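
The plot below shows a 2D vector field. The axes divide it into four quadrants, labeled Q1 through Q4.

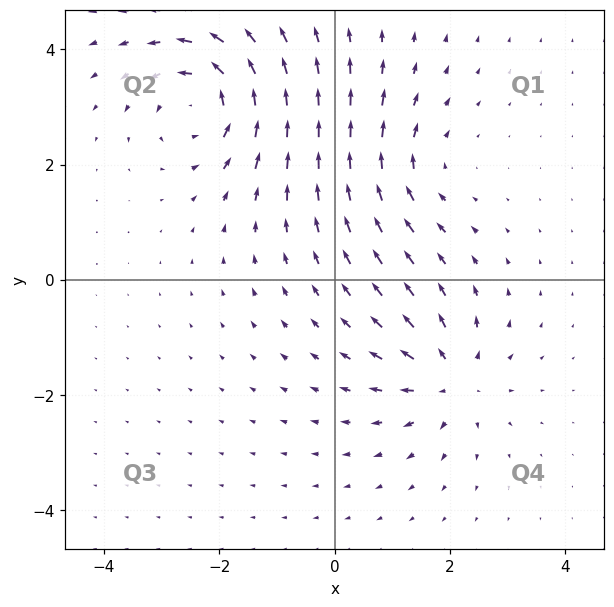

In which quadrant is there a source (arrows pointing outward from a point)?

Q4

The source sits at approximately (2.0, -1.7), which lies in quadrant Q4. The divergence there is about +5, positive as expected for a source.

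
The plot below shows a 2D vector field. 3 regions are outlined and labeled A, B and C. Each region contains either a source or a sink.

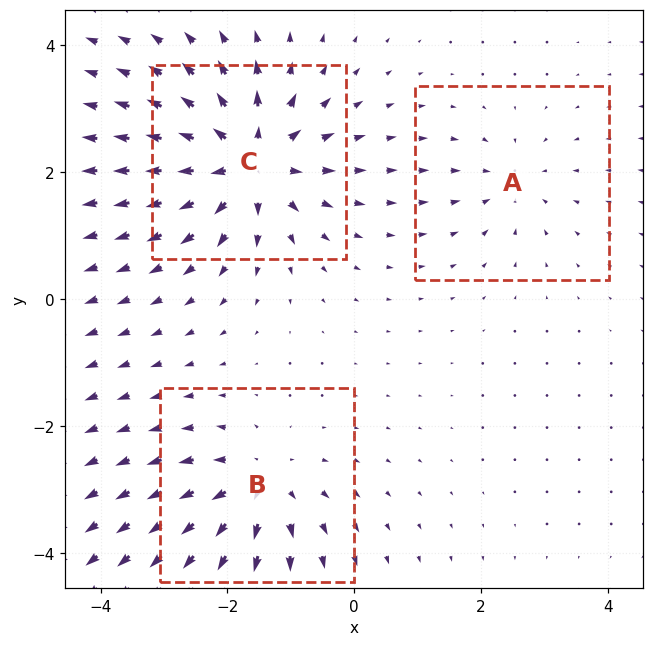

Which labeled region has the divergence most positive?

C

Divergence at each region's feature centre — A: about -2, B: about +4, C: about +6. Region C is most positive.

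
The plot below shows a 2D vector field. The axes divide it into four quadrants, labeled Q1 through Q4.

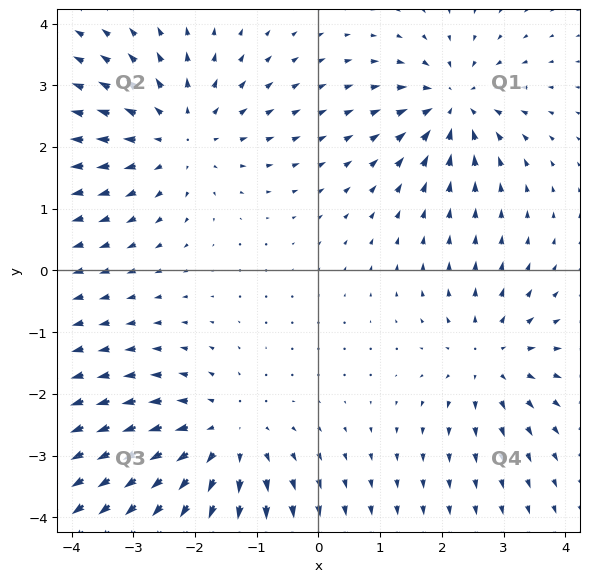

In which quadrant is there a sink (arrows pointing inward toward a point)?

Q1

The sink sits at approximately (2.2, 2.7), which lies in quadrant Q1. The divergence there is about -4, negative as expected for a sink.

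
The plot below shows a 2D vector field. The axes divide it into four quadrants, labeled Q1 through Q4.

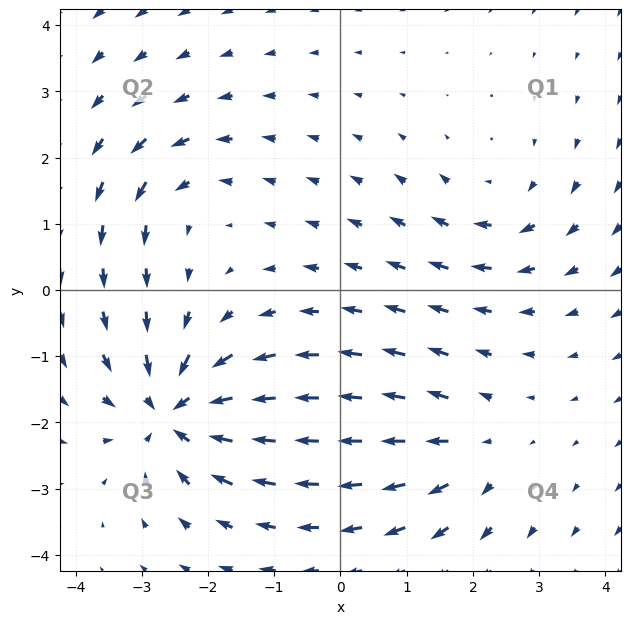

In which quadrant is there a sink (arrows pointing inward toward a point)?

Q3

The sink sits at approximately (-2.5, -1.9), which lies in quadrant Q3. The divergence there is about -6, negative as expected for a sink.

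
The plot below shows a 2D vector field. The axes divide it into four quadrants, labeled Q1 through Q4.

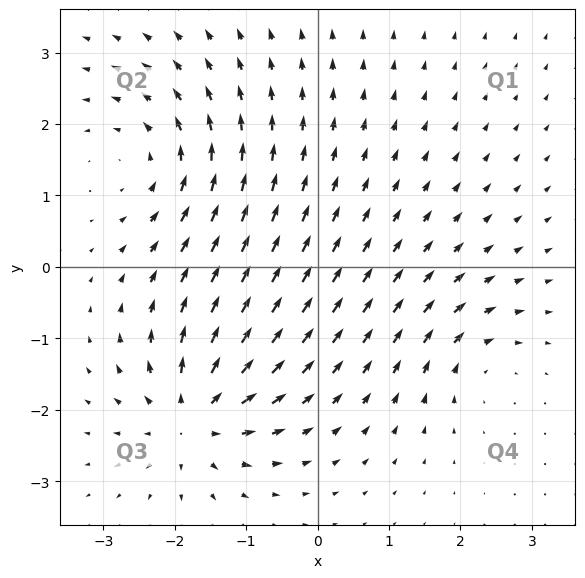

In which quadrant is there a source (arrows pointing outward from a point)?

The source sits at approximately (-1.7, -2.1), which lies in quadrant Q3. The divergence there is about +6, positive as expected for a source.

Q3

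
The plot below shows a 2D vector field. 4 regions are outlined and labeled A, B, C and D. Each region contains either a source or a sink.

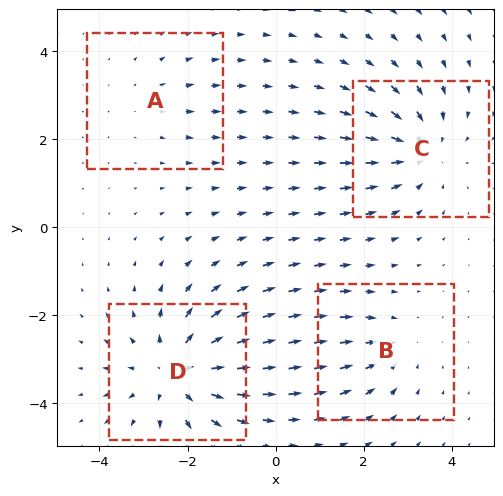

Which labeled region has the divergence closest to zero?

A

Divergence at each region's feature centre — A: about +2, B: about -3, C: about -4, D: about +6. Region A is closest to zero.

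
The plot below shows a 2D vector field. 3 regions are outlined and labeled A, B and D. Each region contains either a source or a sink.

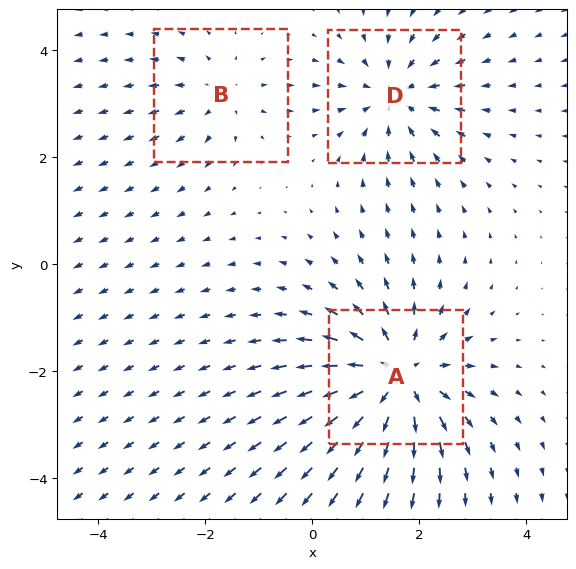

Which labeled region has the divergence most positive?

Divergence at each region's feature centre — A: about +5, B: about +2, D: about -3. Region A is most positive.

A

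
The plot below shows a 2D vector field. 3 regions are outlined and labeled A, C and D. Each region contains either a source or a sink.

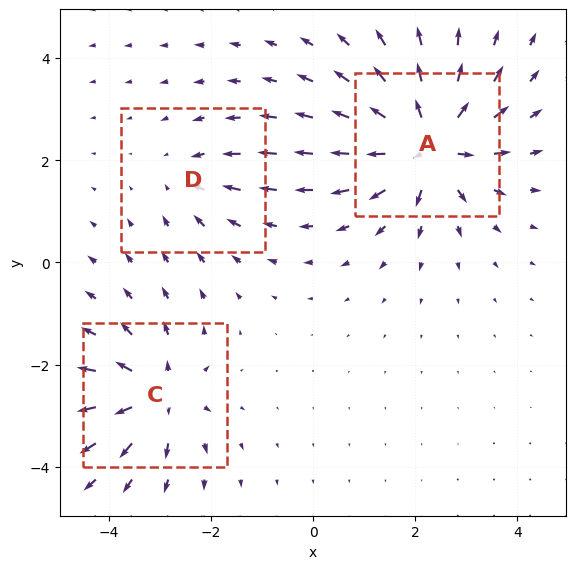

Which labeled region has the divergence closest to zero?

D

Divergence at each region's feature centre — A: about +6, C: about +4, D: about -2. Region D is closest to zero.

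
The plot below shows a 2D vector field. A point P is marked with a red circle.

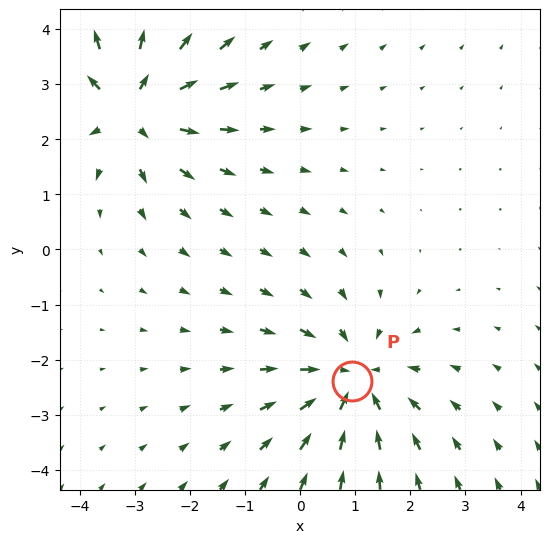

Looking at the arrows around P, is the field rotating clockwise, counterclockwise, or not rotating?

not rotating

Near P at (0.9, -2.4) the arrows show no circulation. The curl there is ≈0.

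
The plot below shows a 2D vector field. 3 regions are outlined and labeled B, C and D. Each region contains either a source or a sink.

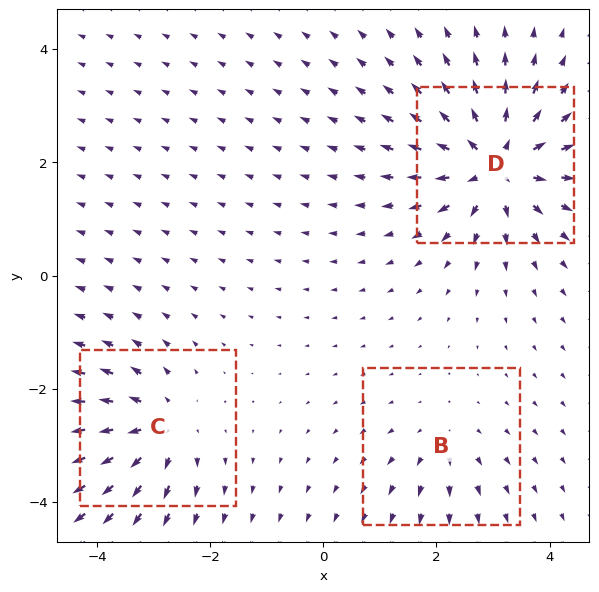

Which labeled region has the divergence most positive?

Divergence at each region's feature centre — B: about +2, C: about +4, D: about +6. Region D is most positive.

D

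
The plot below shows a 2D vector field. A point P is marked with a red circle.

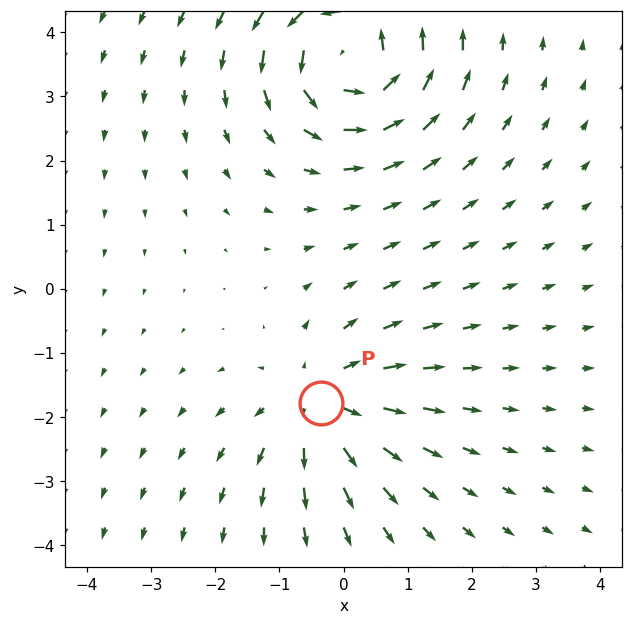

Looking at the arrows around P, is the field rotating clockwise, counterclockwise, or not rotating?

not rotating

Near P at (-0.4, -1.8) the arrows show no circulation. The curl there is ≈0.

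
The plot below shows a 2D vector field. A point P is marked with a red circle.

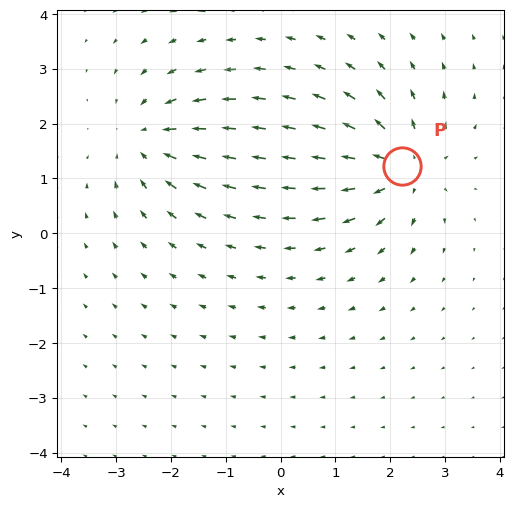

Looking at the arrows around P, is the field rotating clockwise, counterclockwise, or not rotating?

Near P at (2.2, 1.2) the arrows show no circulation. The curl there is ≈0.

not rotating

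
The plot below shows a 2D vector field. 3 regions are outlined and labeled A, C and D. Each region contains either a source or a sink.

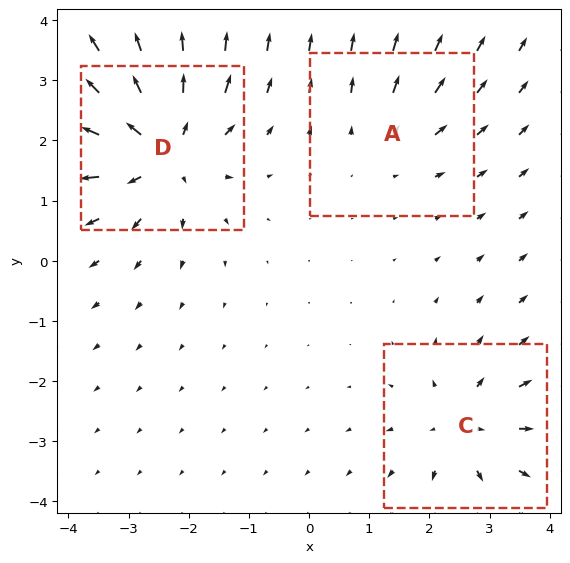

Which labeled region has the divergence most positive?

Divergence at each region's feature centre — A: about +2, C: about +3, D: about +5. Region D is most positive.

D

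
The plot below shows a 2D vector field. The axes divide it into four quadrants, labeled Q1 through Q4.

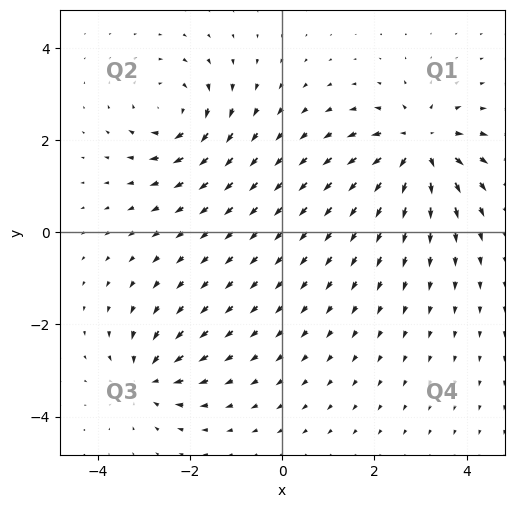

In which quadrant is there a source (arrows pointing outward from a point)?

Q1

The source sits at approximately (3.0, 1.9), which lies in quadrant Q1. The divergence there is about +6, positive as expected for a source.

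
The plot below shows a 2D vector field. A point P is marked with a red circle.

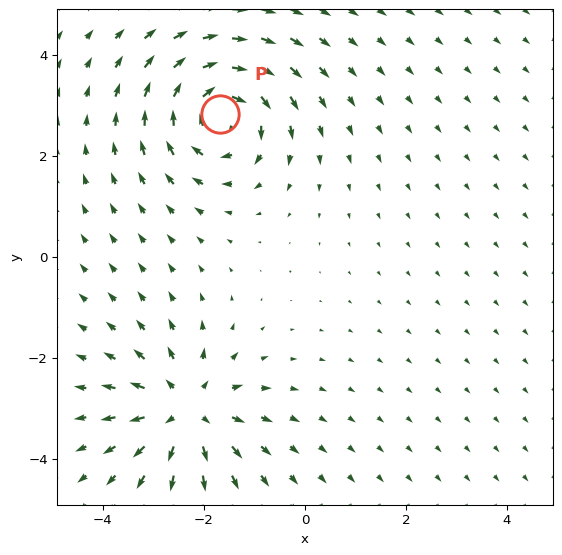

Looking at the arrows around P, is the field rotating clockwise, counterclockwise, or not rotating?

Near P at (-1.7, 2.8) the arrows circulate clockwise. The curl (z-component) there is about -6; negative curl means clockwise rotation.

clockwise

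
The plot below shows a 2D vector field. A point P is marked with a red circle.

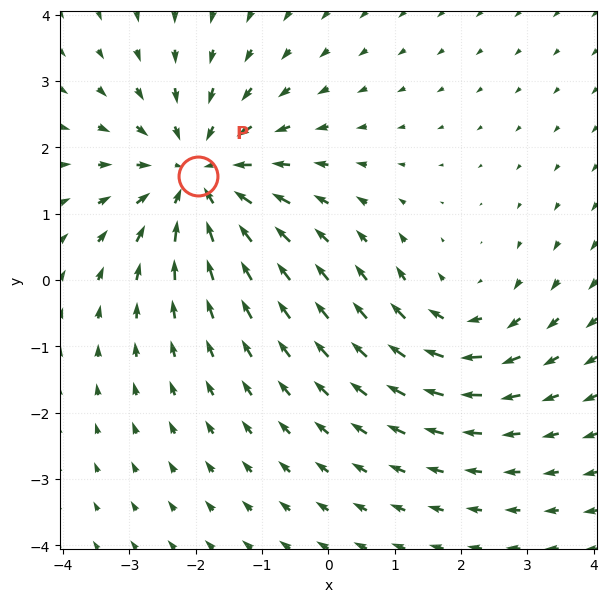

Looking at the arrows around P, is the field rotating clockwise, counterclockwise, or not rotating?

not rotating

Near P at (-2.0, 1.6) the arrows show no circulation. The curl there is ≈0.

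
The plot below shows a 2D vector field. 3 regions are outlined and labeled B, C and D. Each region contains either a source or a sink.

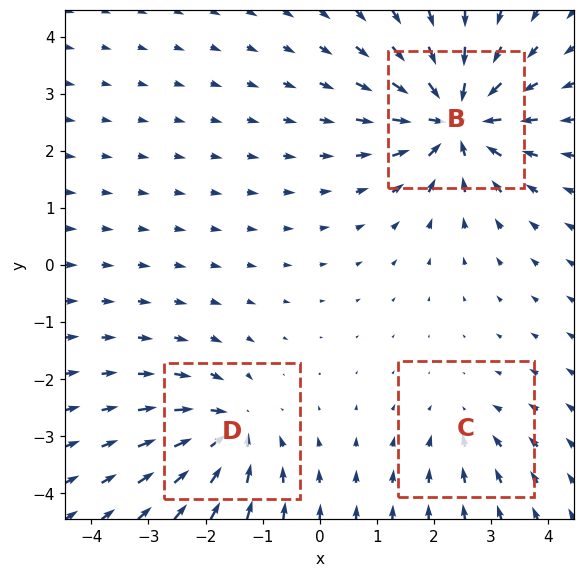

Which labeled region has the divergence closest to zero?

Divergence at each region's feature centre — B: about -6, C: about -2, D: about -4. Region C is closest to zero.

C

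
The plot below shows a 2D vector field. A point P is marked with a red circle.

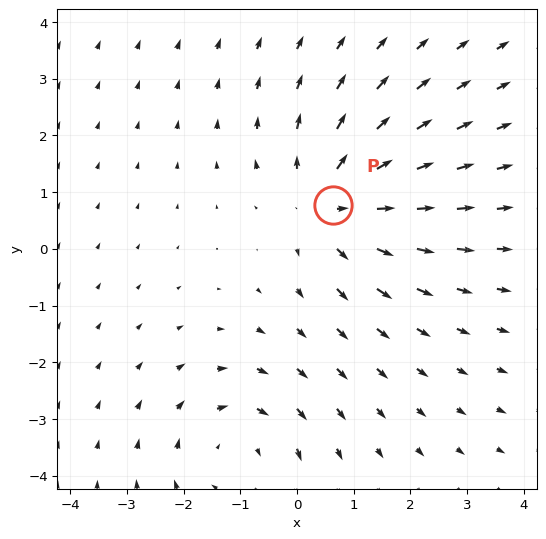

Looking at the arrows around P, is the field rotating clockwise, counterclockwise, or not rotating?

Near P at (0.6, 0.8) the arrows show no circulation. The curl there is ≈0.

not rotating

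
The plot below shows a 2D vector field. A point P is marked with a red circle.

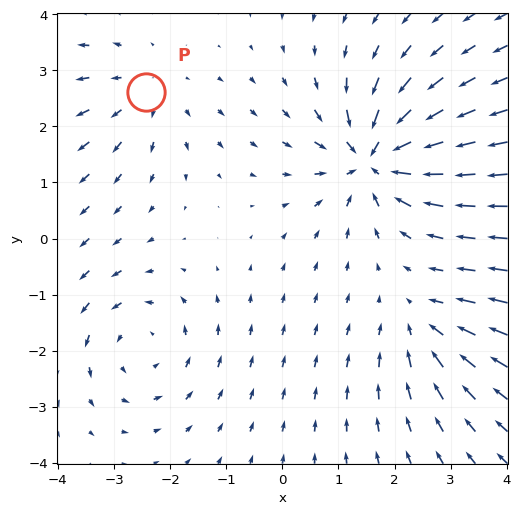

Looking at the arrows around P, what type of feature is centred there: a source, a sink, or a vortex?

source

At P (-2.4, 2.6) the arrows spread outward. Divergence about +2, curl ≈0 — positive divergence with near-zero curl is a source.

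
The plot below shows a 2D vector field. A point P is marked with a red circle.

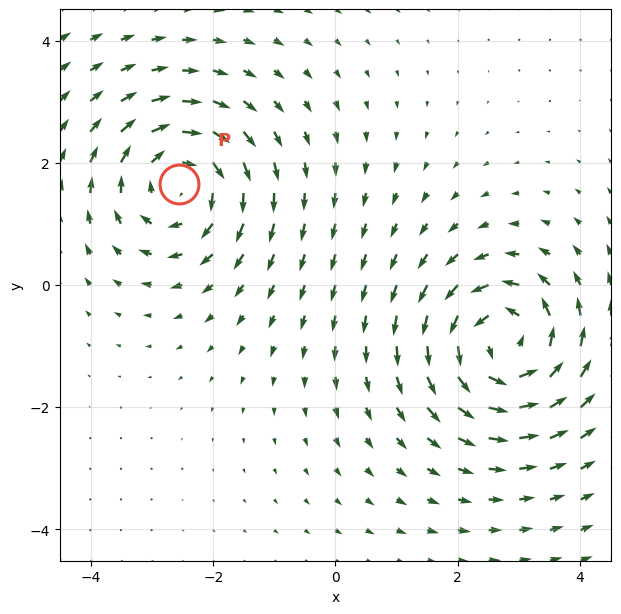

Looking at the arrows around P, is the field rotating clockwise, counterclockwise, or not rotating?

clockwise

Near P at (-2.6, 1.7) the arrows circulate clockwise. The curl (z-component) there is about -4; negative curl means clockwise rotation.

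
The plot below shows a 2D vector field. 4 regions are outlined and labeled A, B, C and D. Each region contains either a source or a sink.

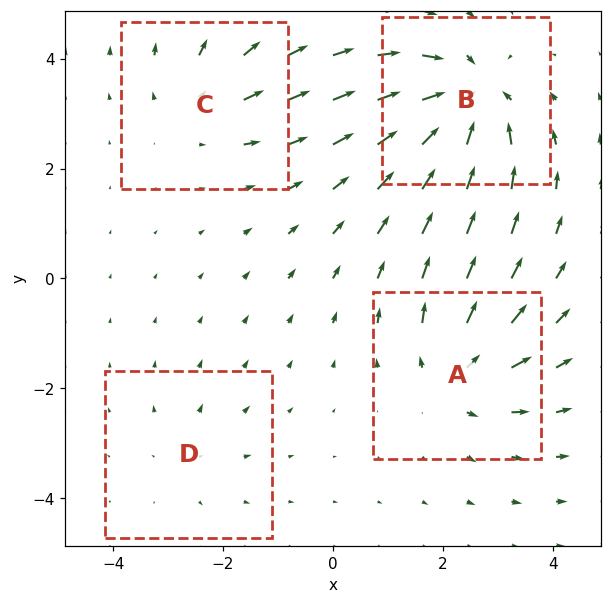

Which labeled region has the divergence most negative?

B

Divergence at each region's feature centre — A: about +5, B: about -7, C: about +4, D: about +2. Region B is most negative.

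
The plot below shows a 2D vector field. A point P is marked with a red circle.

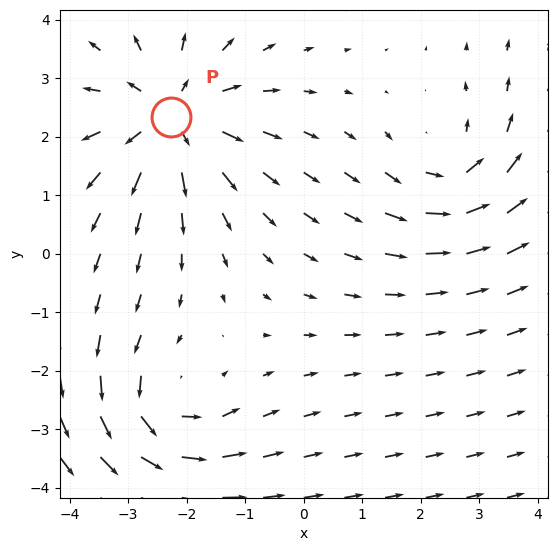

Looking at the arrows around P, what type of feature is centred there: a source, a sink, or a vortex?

At P (-2.3, 2.3) the arrows spread outward. Divergence about +5, curl ≈0 — positive divergence with near-zero curl is a source.

source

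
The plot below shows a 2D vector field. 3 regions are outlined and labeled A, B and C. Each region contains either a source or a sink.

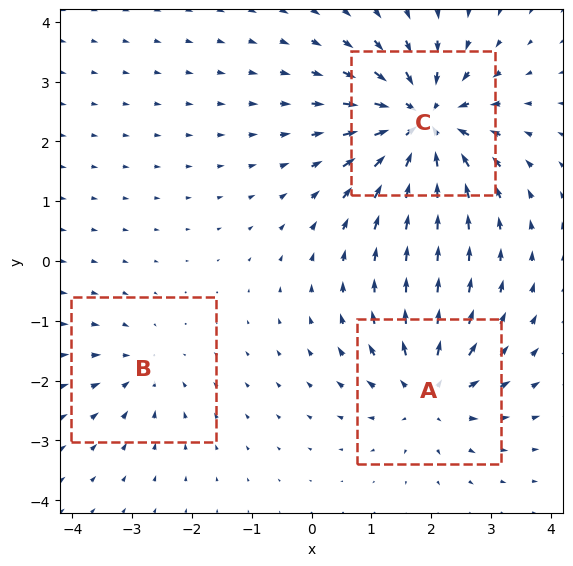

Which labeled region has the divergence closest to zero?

Divergence at each region's feature centre — A: about +4, B: about -2, C: about -6. Region B is closest to zero.

B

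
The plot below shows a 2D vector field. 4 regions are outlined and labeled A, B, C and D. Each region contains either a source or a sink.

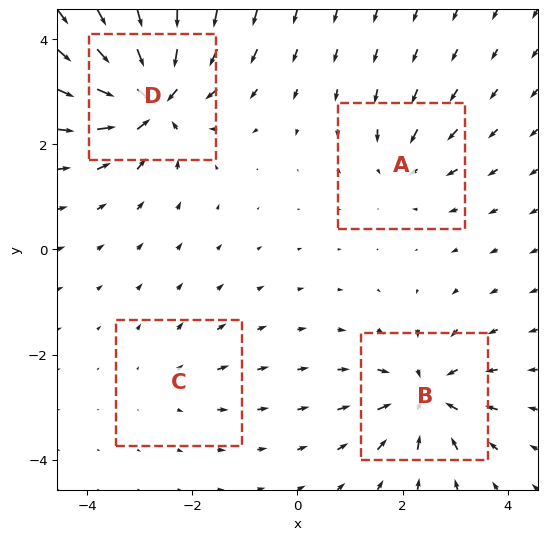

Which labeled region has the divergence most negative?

D

Divergence at each region's feature centre — A: about -4, B: about -6, C: about +3, D: about -9. Region D is most negative.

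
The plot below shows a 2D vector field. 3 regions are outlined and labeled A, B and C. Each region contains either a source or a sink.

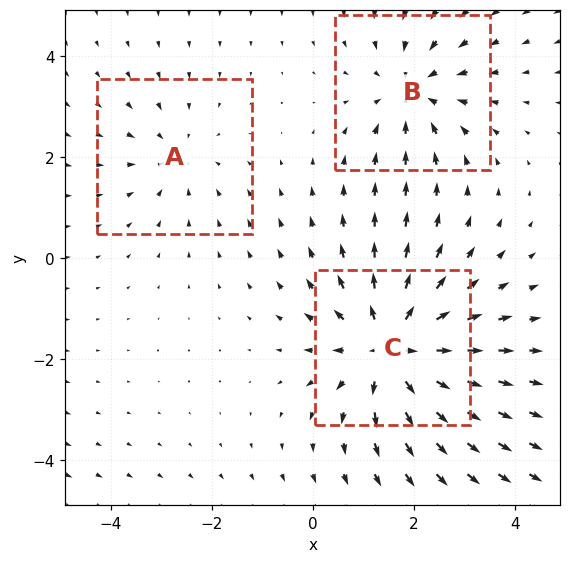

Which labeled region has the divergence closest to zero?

Divergence at each region's feature centre — A: about -2, B: about -3, C: about +4. Region A is closest to zero.

A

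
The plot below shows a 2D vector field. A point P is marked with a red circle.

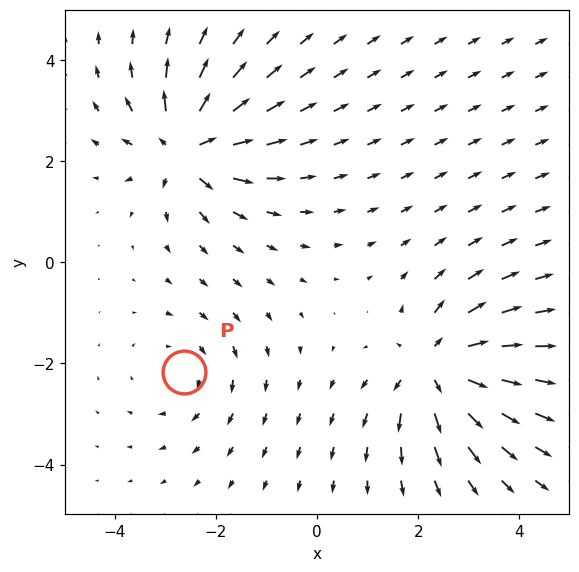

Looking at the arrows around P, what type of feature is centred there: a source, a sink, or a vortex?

vortex

At P (-2.6, -2.2) the arrows circulate clockwise. Divergence ≈0, curl about -3 — near-zero divergence with nonzero curl is a vortex.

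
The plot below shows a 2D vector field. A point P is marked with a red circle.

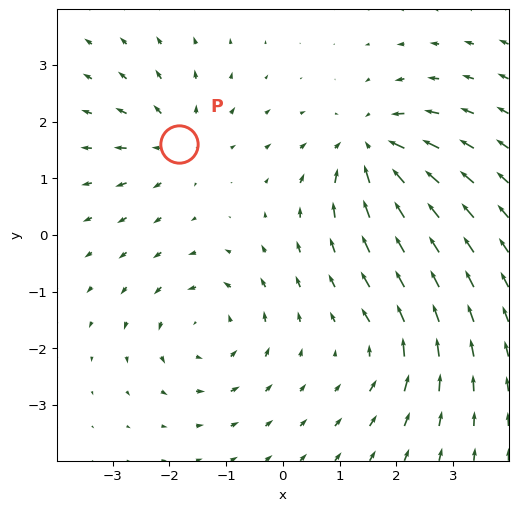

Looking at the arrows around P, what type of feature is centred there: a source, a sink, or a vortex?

At P (-1.8, 1.6) the arrows spread outward. Divergence about +4, curl ≈0 — positive divergence with near-zero curl is a source.

source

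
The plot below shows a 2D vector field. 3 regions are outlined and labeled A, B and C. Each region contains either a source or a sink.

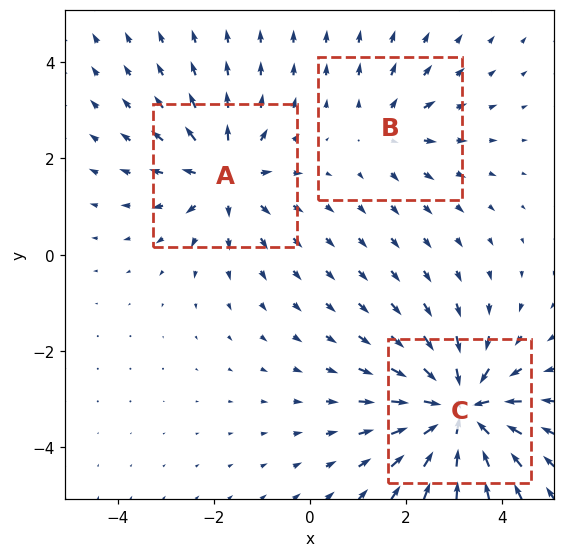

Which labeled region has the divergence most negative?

C

Divergence at each region's feature centre — A: about +4, B: about +2, C: about -5. Region C is most negative.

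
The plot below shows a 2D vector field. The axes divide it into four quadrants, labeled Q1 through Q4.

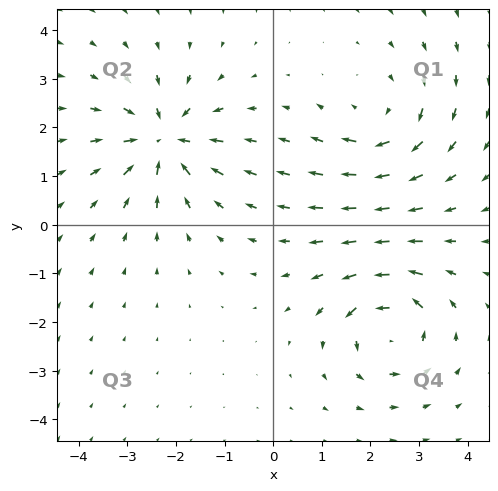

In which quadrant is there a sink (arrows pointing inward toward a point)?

Q2

The sink sits at approximately (-2.2, 1.7), which lies in quadrant Q2. The divergence there is about -5, negative as expected for a sink.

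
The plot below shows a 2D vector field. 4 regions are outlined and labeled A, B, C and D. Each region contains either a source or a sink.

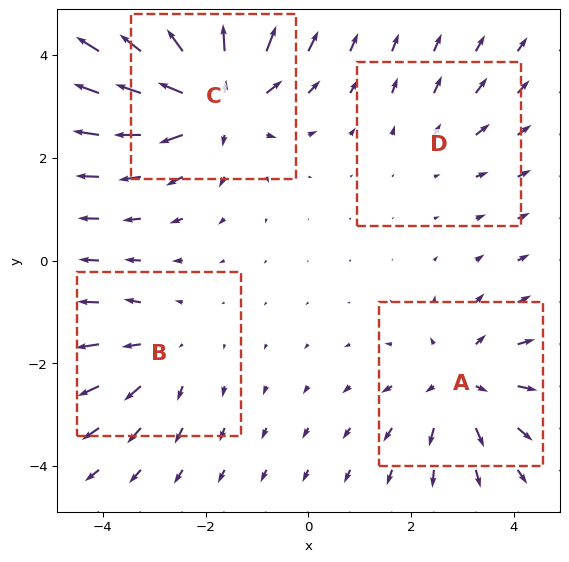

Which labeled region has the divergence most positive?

C

Divergence at each region's feature centre — A: about +4, B: about +3, C: about +7, D: about +2. Region C is most positive.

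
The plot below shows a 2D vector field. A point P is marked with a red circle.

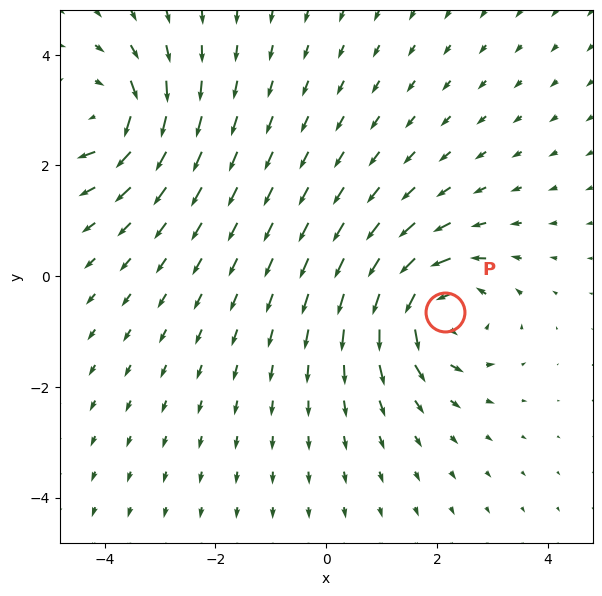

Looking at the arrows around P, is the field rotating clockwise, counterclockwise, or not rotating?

Near P at (2.2, -0.6) the arrows circulate counterclockwise. The curl (z-component) there is about +6; positive curl means counterclockwise rotation.

counterclockwise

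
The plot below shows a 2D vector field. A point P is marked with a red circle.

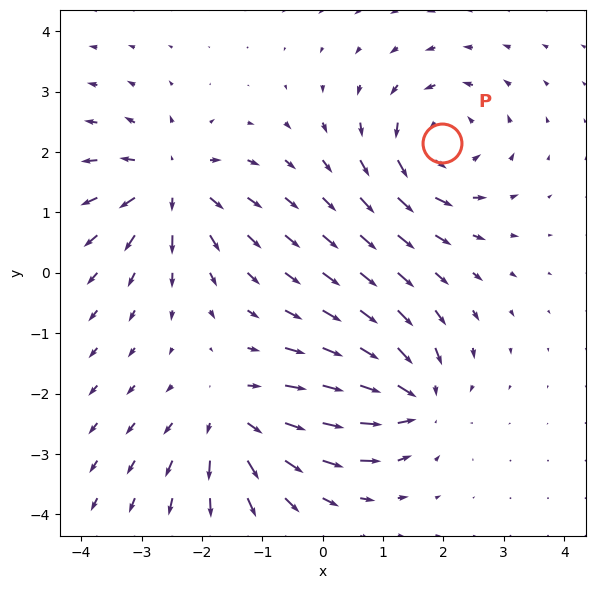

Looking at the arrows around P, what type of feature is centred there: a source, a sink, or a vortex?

At P (2.0, 2.1) the arrows circulate counterclockwise. Divergence ≈0, curl about +5 — near-zero divergence with nonzero curl is a vortex.

vortex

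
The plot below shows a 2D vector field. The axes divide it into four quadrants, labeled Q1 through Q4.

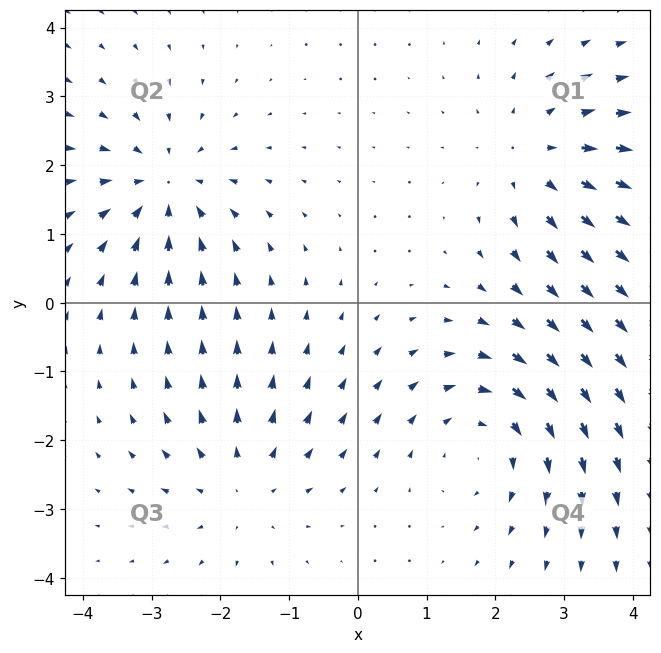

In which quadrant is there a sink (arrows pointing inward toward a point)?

Q2

The sink sits at approximately (-2.8, 1.7), which lies in quadrant Q2. The divergence there is about -4, negative as expected for a sink.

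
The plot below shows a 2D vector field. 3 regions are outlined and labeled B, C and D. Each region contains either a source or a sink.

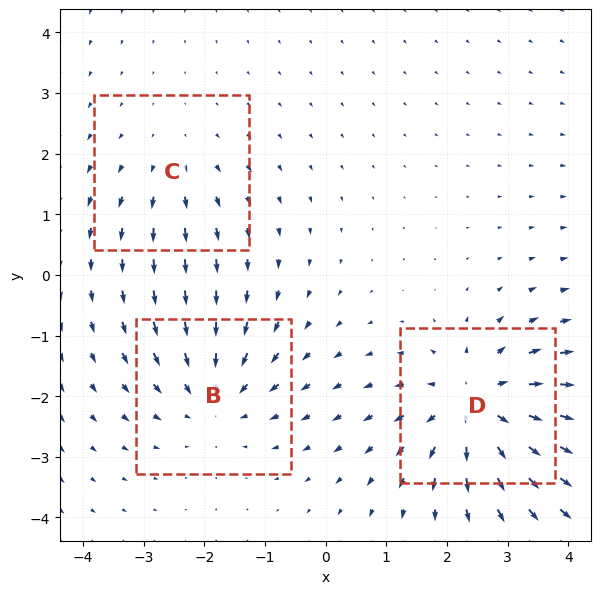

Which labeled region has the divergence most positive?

D

Divergence at each region's feature centre — B: about -3, C: about +2, D: about +5. Region D is most positive.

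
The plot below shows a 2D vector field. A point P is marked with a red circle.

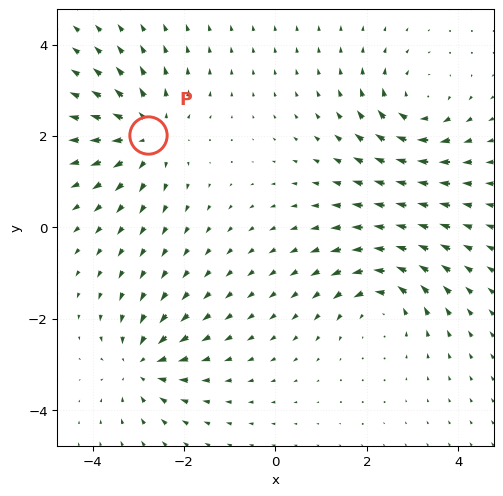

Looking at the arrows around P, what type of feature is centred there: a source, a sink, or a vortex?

source

At P (-2.8, 2.0) the arrows spread outward. Divergence about +5, curl ≈0 — positive divergence with near-zero curl is a source.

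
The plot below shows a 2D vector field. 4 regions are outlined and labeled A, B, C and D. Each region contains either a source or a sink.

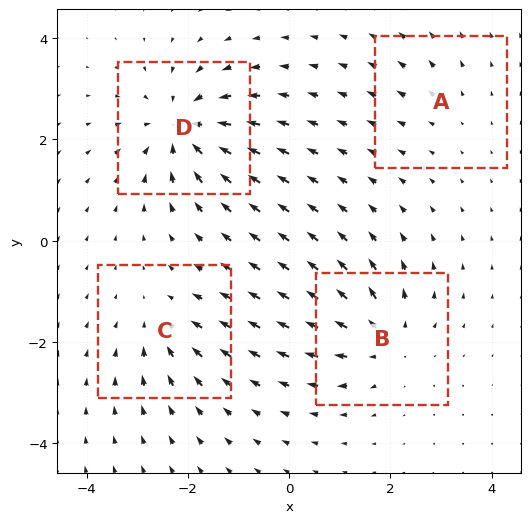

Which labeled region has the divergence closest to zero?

Divergence at each region's feature centre — A: about +2, B: about +5, C: about -4, D: about -7. Region A is closest to zero.

A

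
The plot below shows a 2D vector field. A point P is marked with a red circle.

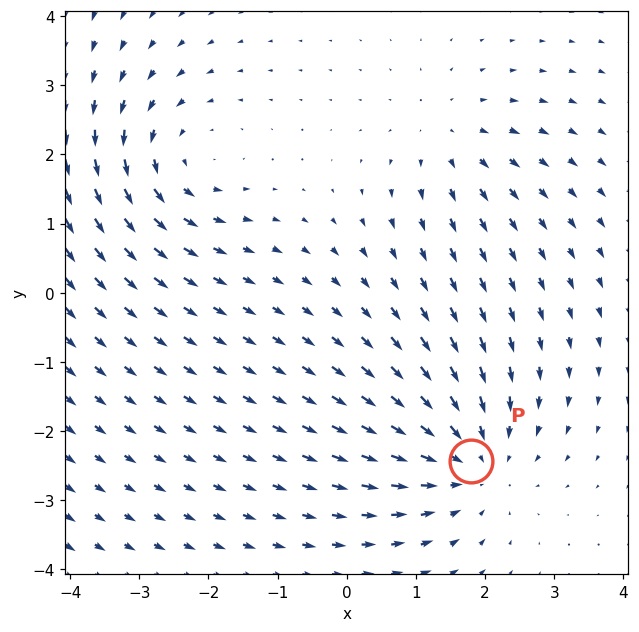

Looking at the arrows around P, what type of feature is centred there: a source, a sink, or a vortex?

sink

At P (1.8, -2.4) the arrows converge inward. Divergence about -4, curl ≈0 — negative divergence with near-zero curl is a sink.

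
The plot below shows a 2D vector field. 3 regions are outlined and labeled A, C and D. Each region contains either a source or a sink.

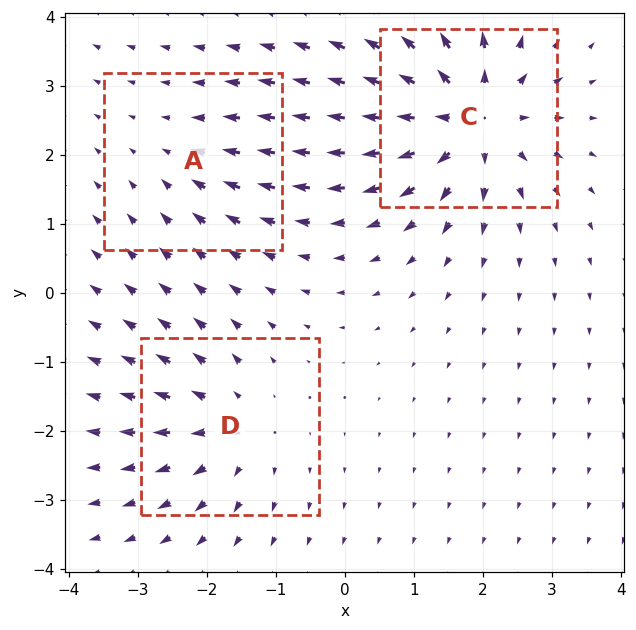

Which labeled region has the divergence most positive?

C

Divergence at each region's feature centre — A: about -2, C: about +6, D: about +3. Region C is most positive.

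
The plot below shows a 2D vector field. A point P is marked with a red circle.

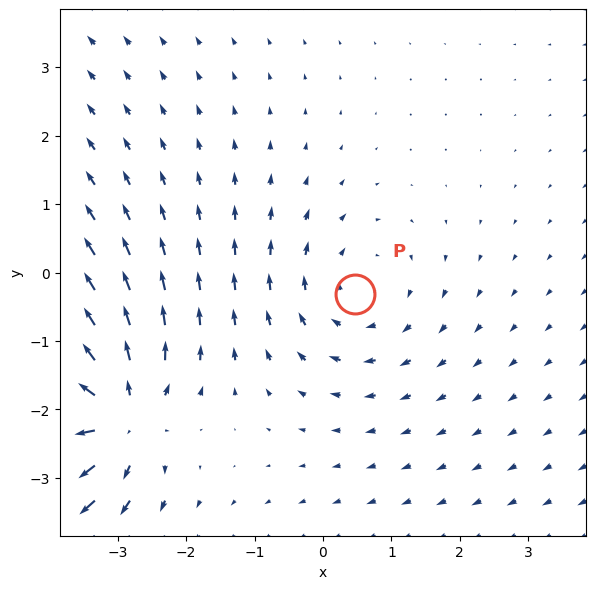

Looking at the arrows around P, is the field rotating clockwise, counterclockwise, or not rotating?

Near P at (0.5, -0.3) the arrows circulate clockwise. The curl (z-component) there is about -3; negative curl means clockwise rotation.

clockwise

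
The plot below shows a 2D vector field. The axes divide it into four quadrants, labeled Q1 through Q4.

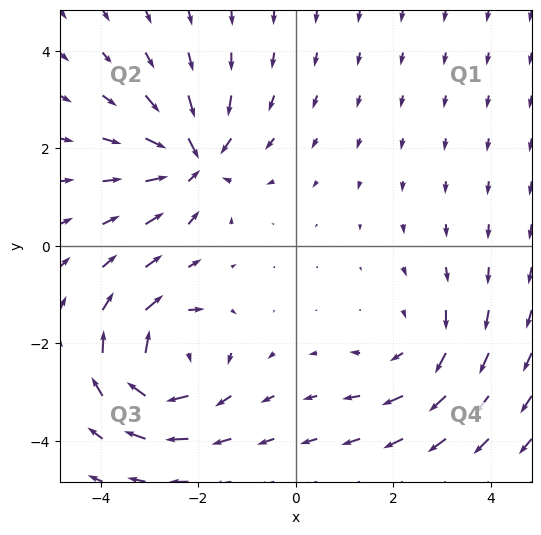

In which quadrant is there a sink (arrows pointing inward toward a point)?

The sink sits at approximately (-2.1, 1.8), which lies in quadrant Q2. The divergence there is about -5, negative as expected for a sink.

Q2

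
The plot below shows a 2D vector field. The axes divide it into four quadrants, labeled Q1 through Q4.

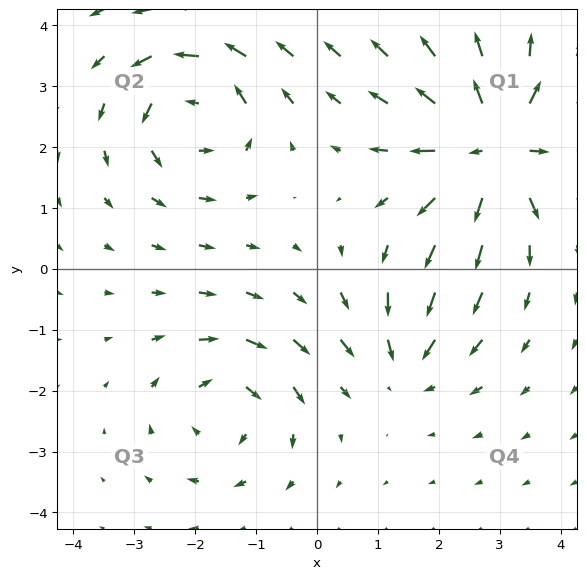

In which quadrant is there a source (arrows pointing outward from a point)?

The source sits at approximately (2.9, 2.0), which lies in quadrant Q1. The divergence there is about +7, positive as expected for a source.

Q1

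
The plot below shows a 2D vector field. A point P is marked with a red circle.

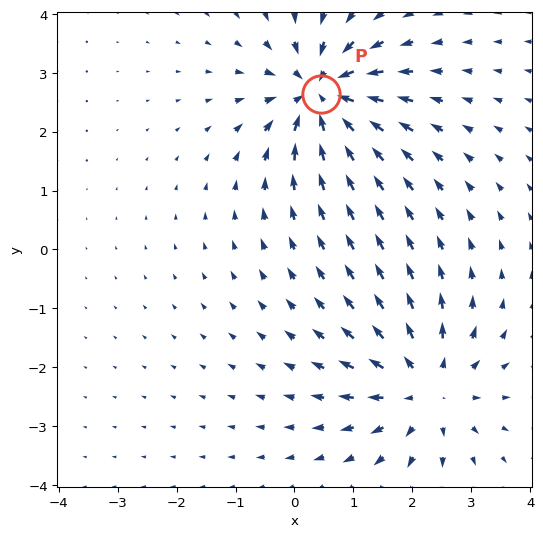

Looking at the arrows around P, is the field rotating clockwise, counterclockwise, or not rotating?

not rotating

Near P at (0.5, 2.6) the arrows show no circulation. The curl there is ≈0.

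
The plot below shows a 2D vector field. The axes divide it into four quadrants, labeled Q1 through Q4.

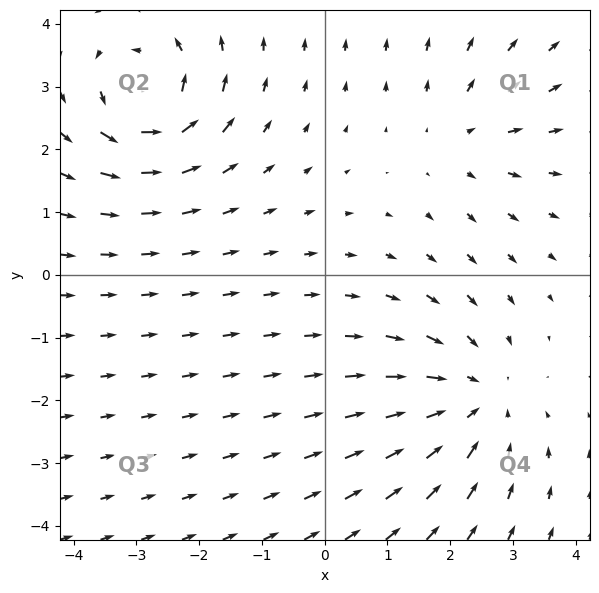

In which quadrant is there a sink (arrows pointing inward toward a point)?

Q4

The sink sits at approximately (2.4, -2.0), which lies in quadrant Q4. The divergence there is about -3, negative as expected for a sink.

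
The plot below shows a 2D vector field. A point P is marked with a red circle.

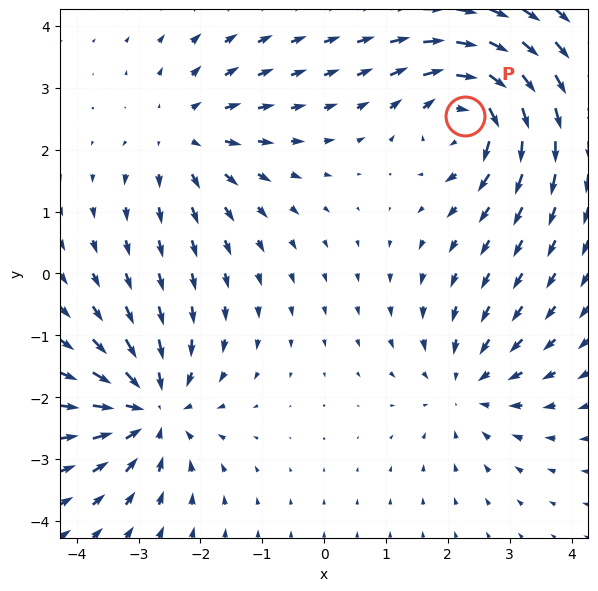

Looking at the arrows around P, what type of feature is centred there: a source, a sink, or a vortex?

At P (2.3, 2.5) the arrows circulate clockwise. Divergence ≈0, curl about -5 — near-zero divergence with nonzero curl is a vortex.

vortex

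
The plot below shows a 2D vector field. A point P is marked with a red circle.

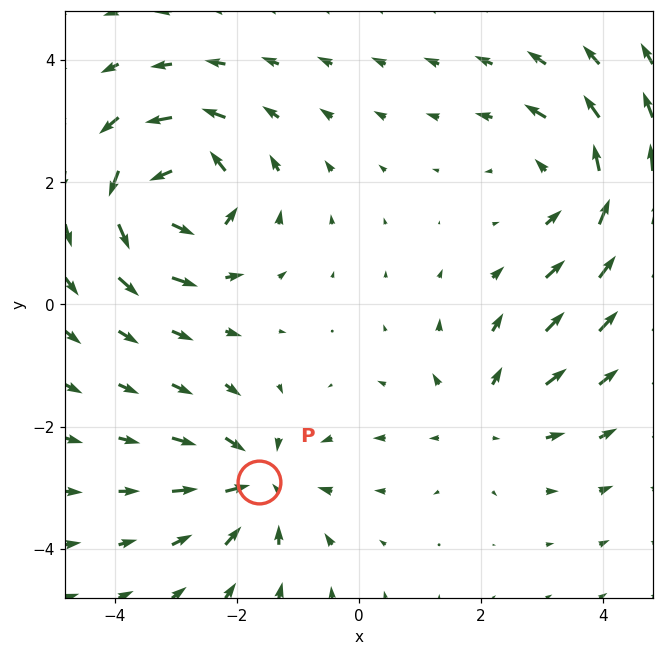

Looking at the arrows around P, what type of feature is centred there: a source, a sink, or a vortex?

At P (-1.6, -2.9) the arrows converge inward. Divergence about -4, curl ≈0 — negative divergence with near-zero curl is a sink.

sink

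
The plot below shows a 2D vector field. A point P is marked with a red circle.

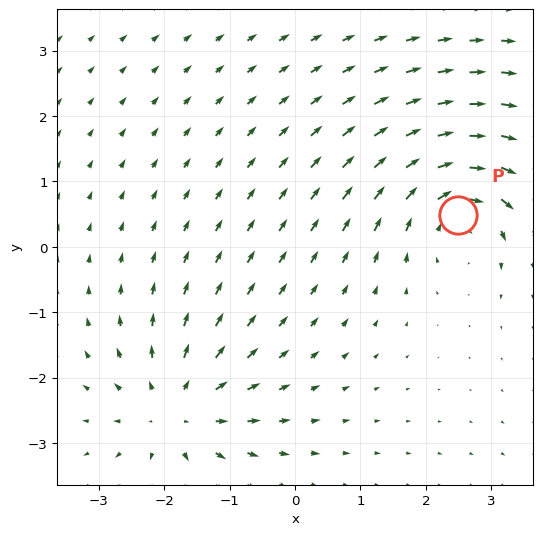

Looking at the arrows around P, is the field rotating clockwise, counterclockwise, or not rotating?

Near P at (2.5, 0.5) the arrows circulate clockwise. The curl (z-component) there is about -5; negative curl means clockwise rotation.

clockwise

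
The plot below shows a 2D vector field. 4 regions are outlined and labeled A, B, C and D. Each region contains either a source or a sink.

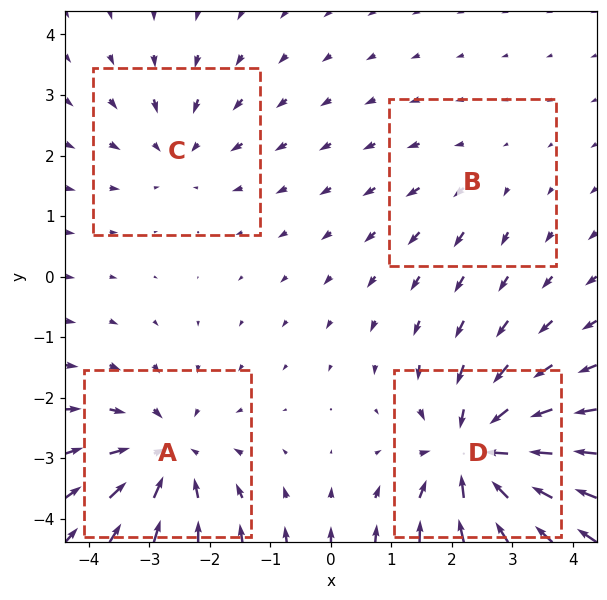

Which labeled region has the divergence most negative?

D

Divergence at each region's feature centre — A: about -5, B: about +2, C: about -3, D: about -7. Region D is most negative.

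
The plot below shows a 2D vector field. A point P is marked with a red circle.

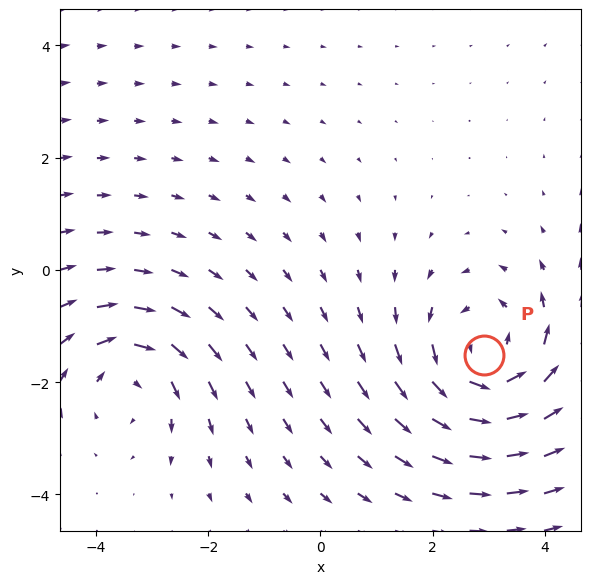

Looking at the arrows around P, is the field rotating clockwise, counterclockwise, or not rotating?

counterclockwise

Near P at (2.9, -1.5) the arrows circulate counterclockwise. The curl (z-component) there is about +3; positive curl means counterclockwise rotation.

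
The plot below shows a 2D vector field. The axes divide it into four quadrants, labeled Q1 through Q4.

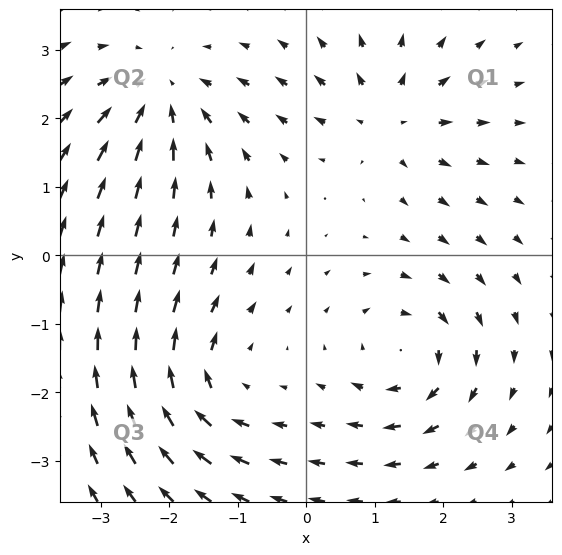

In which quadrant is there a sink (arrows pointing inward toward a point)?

The sink sits at approximately (-2.1, 2.3), which lies in quadrant Q2. The divergence there is about -5, negative as expected for a sink.

Q2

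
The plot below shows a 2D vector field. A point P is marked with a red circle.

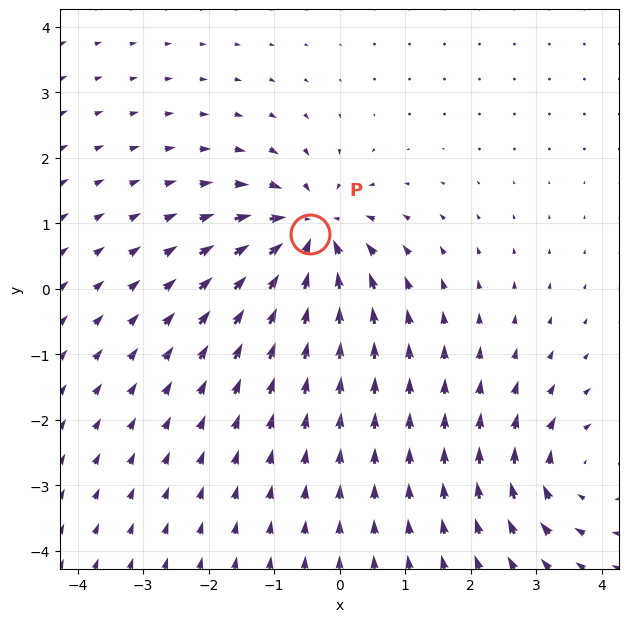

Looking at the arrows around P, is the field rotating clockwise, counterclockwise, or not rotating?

Near P at (-0.5, 0.8) the arrows show no circulation. The curl there is ≈0.

not rotating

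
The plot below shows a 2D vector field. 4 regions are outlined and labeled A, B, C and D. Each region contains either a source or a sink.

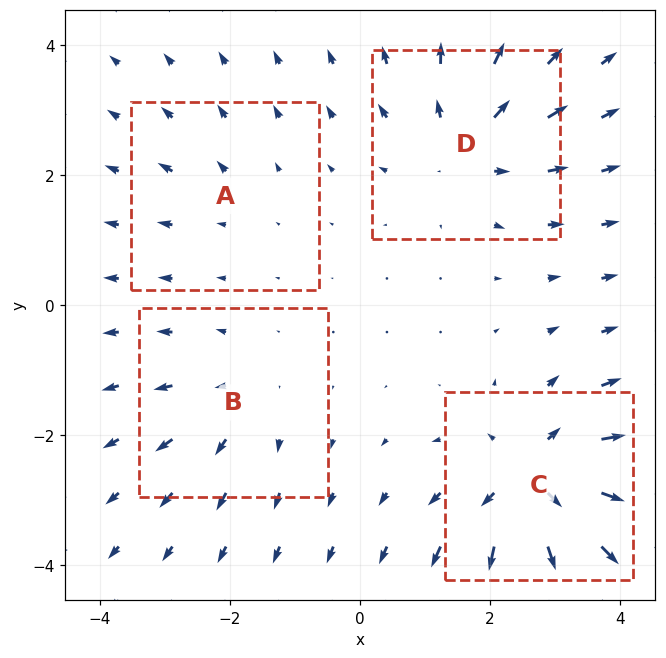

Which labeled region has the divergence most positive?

C

Divergence at each region's feature centre — A: about +2, B: about +3, C: about +7, D: about +5. Region C is most positive.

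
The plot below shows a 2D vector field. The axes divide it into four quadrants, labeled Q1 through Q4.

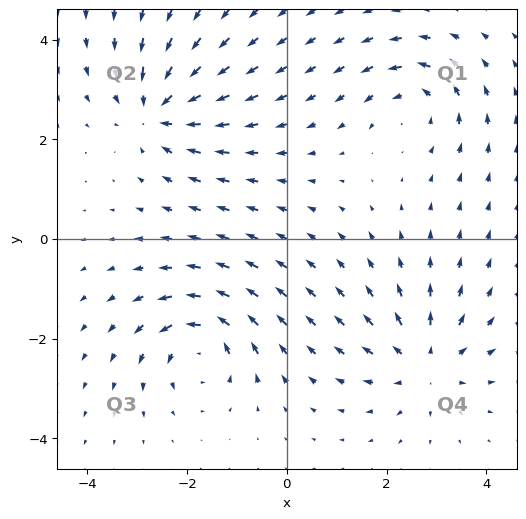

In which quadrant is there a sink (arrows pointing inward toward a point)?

Q2

The sink sits at approximately (-2.6, 2.6), which lies in quadrant Q2. The divergence there is about -5, negative as expected for a sink.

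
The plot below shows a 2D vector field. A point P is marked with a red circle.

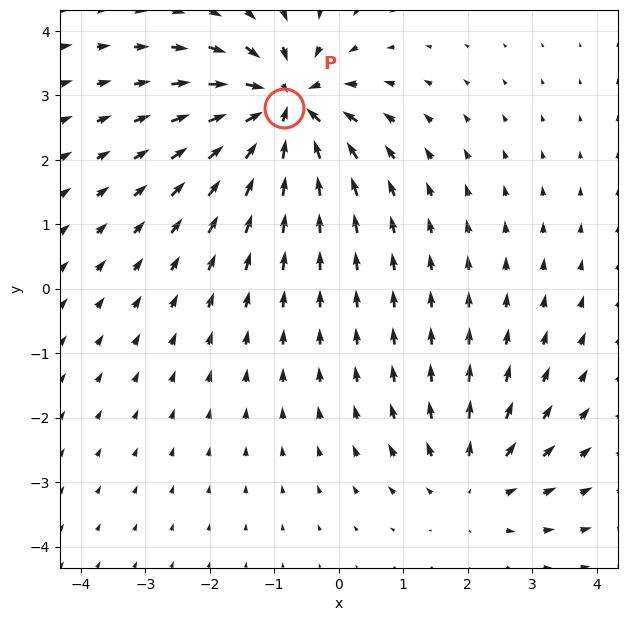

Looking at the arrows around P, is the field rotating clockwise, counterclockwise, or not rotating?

not rotating

Near P at (-0.8, 2.8) the arrows show no circulation. The curl there is ≈0.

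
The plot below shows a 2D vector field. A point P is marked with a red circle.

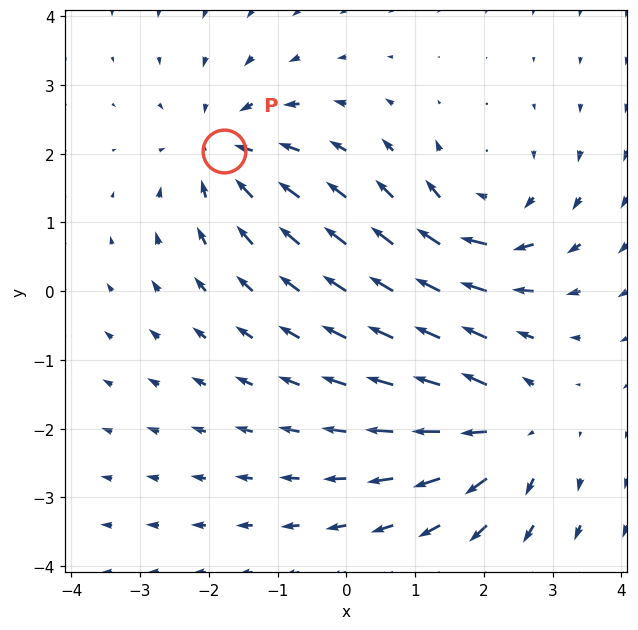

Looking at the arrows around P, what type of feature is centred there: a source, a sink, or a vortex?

sink

At P (-1.8, 2.0) the arrows converge inward. Divergence about -4, curl ≈0 — negative divergence with near-zero curl is a sink.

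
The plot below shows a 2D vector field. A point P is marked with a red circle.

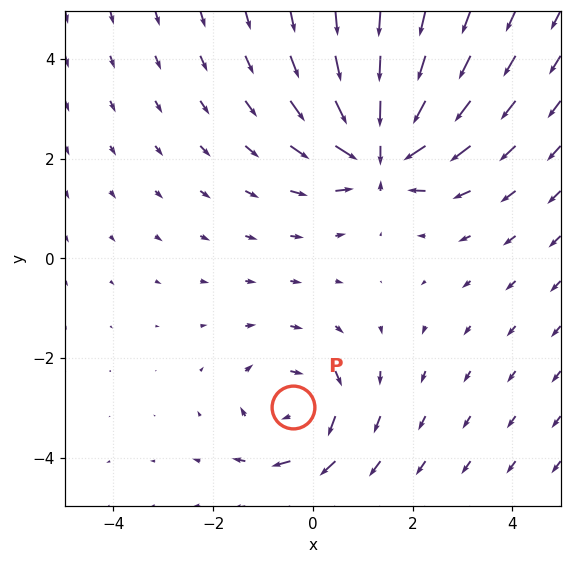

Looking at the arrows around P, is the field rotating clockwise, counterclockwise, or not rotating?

clockwise

Near P at (-0.4, -3.0) the arrows circulate clockwise. The curl (z-component) there is about -3; negative curl means clockwise rotation.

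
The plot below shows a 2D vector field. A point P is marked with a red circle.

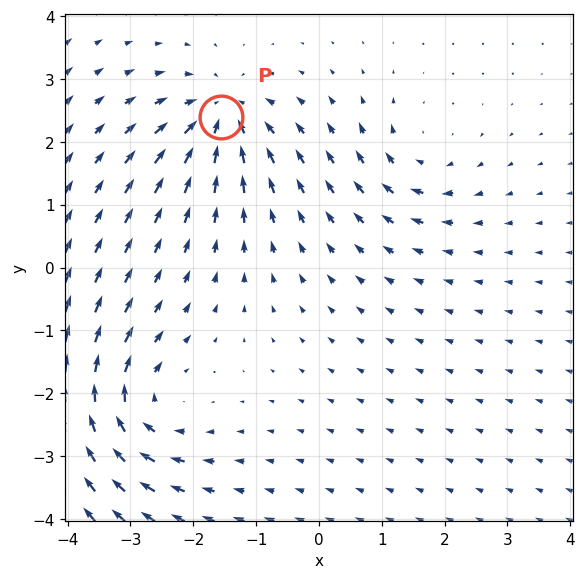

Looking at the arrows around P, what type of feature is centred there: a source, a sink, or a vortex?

sink

At P (-1.6, 2.4) the arrows converge inward. Divergence about -6, curl ≈0 — negative divergence with near-zero curl is a sink.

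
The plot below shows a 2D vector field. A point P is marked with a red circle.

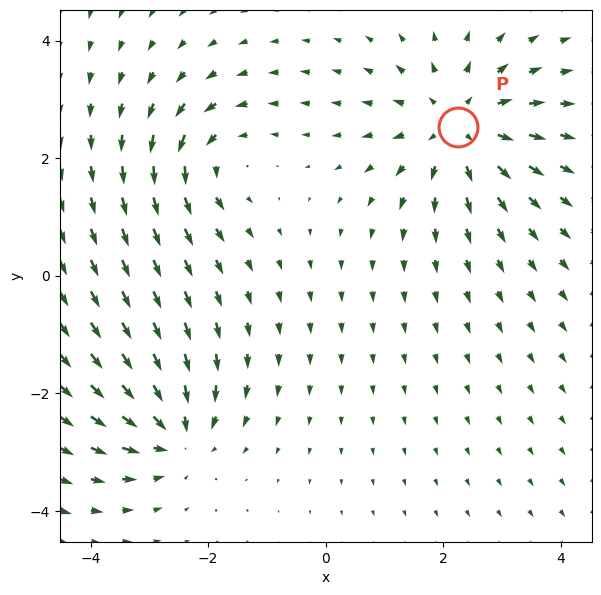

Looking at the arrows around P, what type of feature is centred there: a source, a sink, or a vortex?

At P (2.3, 2.5) the arrows spread outward. Divergence about +4, curl ≈0 — positive divergence with near-zero curl is a source.

source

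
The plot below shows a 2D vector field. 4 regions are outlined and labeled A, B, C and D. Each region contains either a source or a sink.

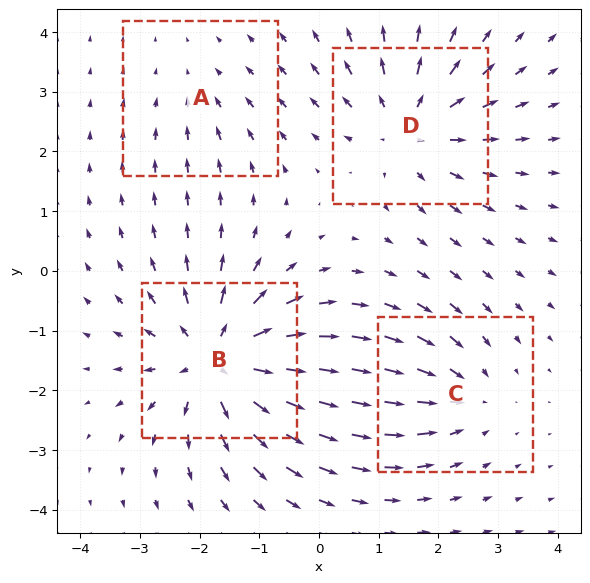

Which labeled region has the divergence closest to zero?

A

Divergence at each region's feature centre — A: about -2, B: about +7, C: about -3, D: about +5. Region A is closest to zero.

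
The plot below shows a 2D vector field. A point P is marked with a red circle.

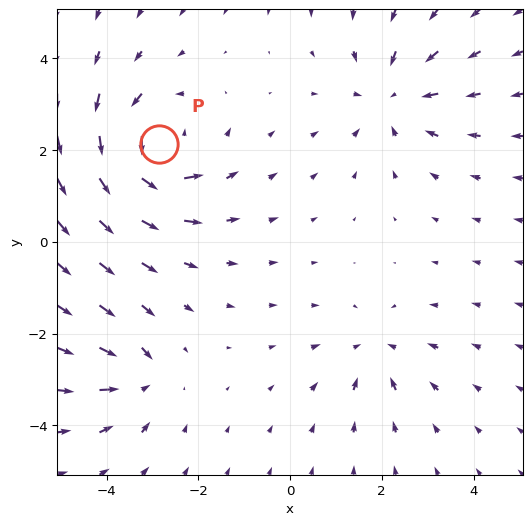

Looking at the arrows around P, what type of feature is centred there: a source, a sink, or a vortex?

vortex

At P (-2.9, 2.1) the arrows circulate counterclockwise. Divergence ≈0, curl about +6 — near-zero divergence with nonzero curl is a vortex.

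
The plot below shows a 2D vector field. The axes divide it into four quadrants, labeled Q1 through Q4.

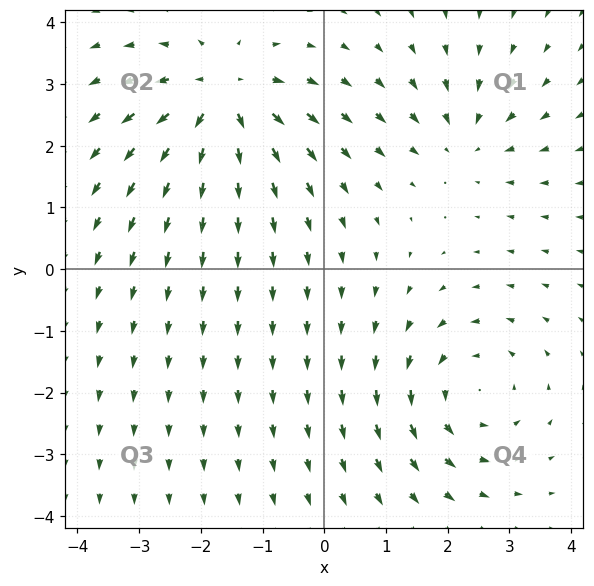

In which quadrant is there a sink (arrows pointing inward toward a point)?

The sink sits at approximately (2.3, 2.1), which lies in quadrant Q1. The divergence there is about -3, negative as expected for a sink.

Q1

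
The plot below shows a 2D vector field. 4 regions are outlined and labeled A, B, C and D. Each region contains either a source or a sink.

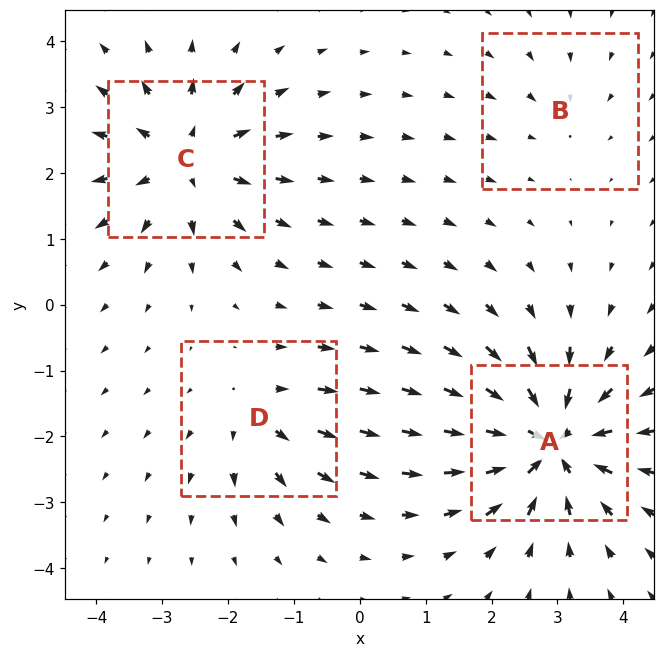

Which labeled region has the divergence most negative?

Divergence at each region's feature centre — A: about -8, B: about -2, C: about +6, D: about +4. Region A is most negative.

A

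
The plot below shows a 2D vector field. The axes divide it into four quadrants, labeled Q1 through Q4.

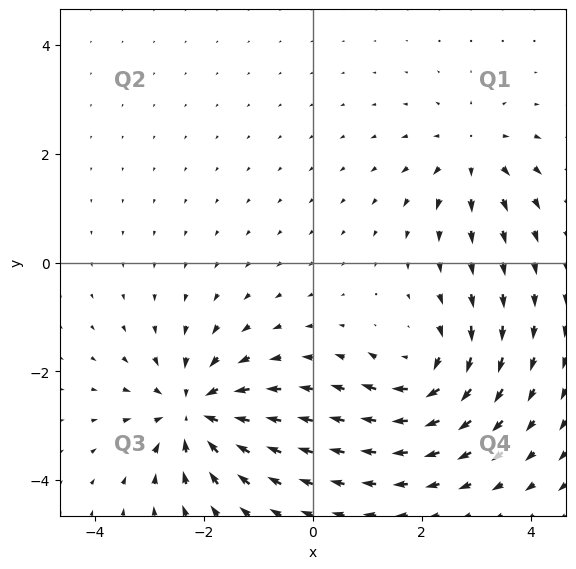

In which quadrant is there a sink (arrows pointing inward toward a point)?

Q3

The sink sits at approximately (-2.2, -2.8), which lies in quadrant Q3. The divergence there is about -5, negative as expected for a sink.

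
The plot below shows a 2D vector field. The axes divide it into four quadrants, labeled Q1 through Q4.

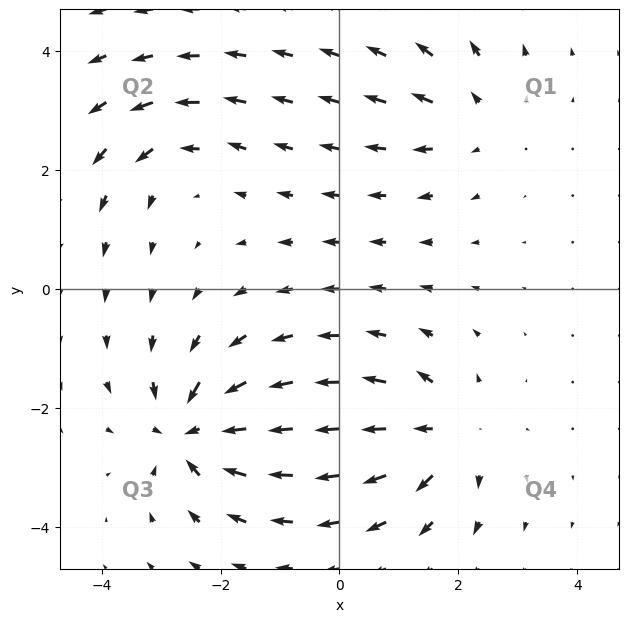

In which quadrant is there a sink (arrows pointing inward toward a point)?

Q3

The sink sits at approximately (-2.4, -2.4), which lies in quadrant Q3. The divergence there is about -7, negative as expected for a sink.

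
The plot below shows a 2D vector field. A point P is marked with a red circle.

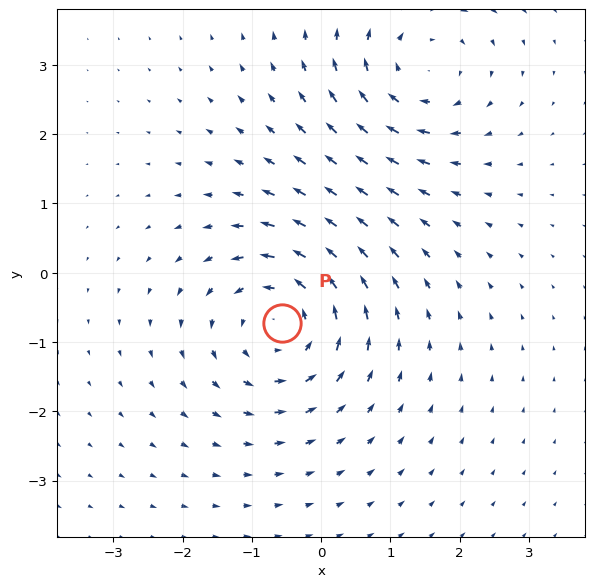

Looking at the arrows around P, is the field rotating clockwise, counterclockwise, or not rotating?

Near P at (-0.6, -0.7) the arrows circulate counterclockwise. The curl (z-component) there is about +4; positive curl means counterclockwise rotation.

counterclockwise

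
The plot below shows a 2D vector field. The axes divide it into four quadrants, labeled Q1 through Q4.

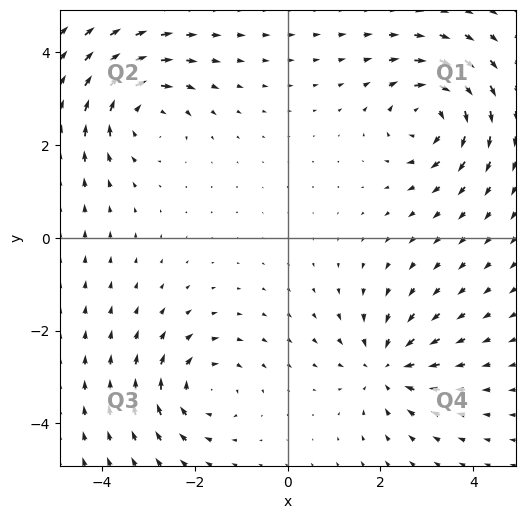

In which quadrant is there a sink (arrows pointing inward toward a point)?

Q4

The sink sits at approximately (2.1, -2.8), which lies in quadrant Q4. The divergence there is about -5, negative as expected for a sink.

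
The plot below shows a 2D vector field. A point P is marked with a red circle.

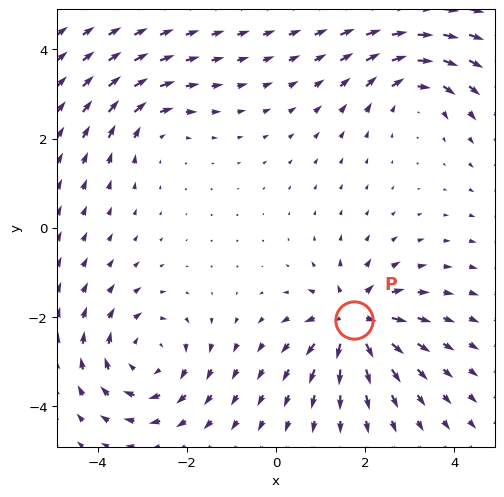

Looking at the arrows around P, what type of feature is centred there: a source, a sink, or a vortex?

At P (1.7, -2.1) the arrows spread outward. Divergence about +6, curl ≈0 — positive divergence with near-zero curl is a source.

source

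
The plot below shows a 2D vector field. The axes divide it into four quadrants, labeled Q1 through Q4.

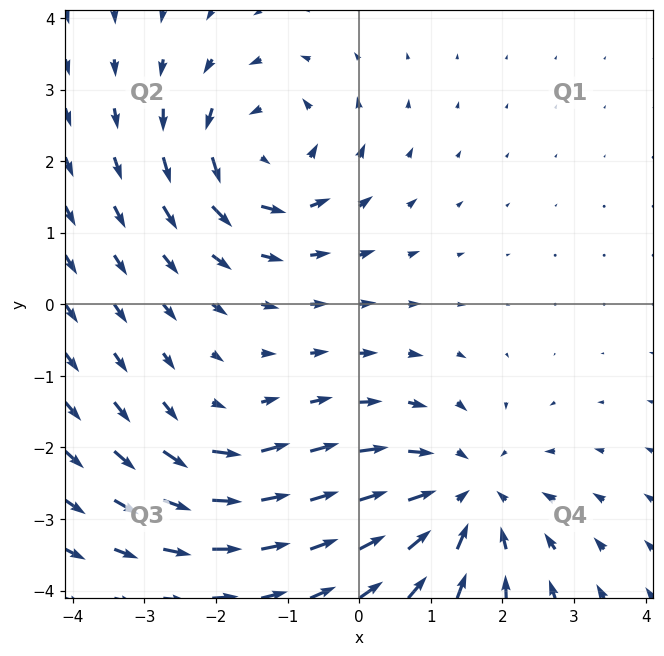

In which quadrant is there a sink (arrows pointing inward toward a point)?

Q4

The sink sits at approximately (1.5, -2.7), which lies in quadrant Q4. The divergence there is about -4, negative as expected for a sink.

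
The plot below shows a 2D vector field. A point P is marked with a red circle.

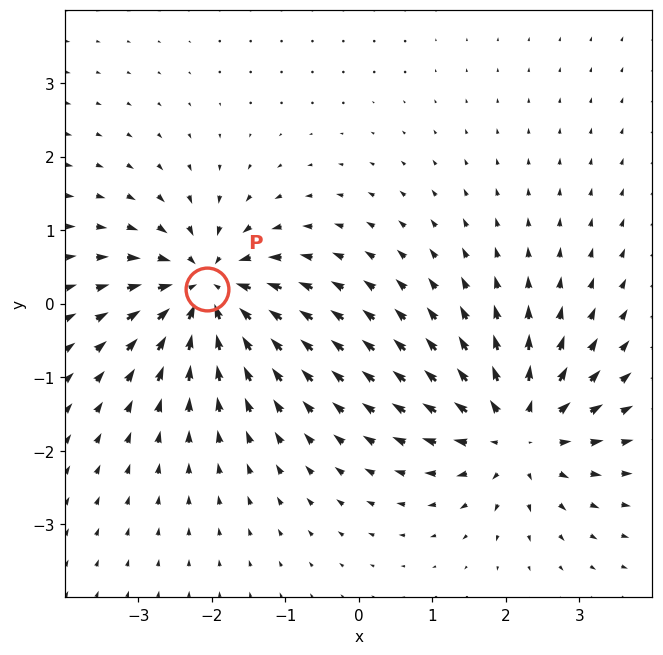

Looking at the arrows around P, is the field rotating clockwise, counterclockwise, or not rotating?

Near P at (-2.1, 0.2) the arrows show no circulation. The curl there is ≈0.

not rotating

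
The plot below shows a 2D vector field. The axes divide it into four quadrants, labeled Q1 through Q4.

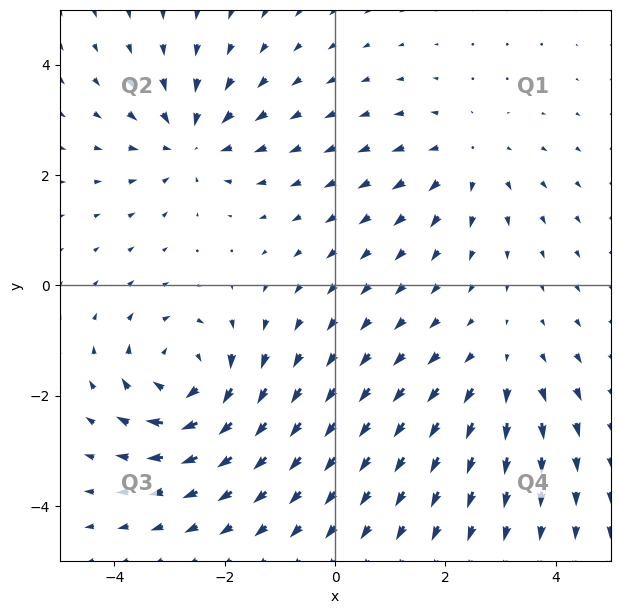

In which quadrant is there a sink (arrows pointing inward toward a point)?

Q2

The sink sits at approximately (-2.6, 2.6), which lies in quadrant Q2. The divergence there is about -4, negative as expected for a sink.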